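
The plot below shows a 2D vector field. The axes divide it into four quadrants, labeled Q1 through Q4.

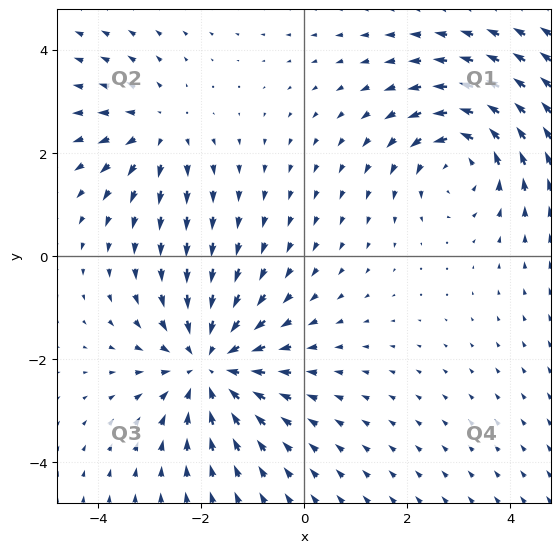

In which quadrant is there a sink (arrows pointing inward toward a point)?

Q3

The sink sits at approximately (-1.9, -2.1), which lies in quadrant Q3. The divergence there is about -4, negative as expected for a sink.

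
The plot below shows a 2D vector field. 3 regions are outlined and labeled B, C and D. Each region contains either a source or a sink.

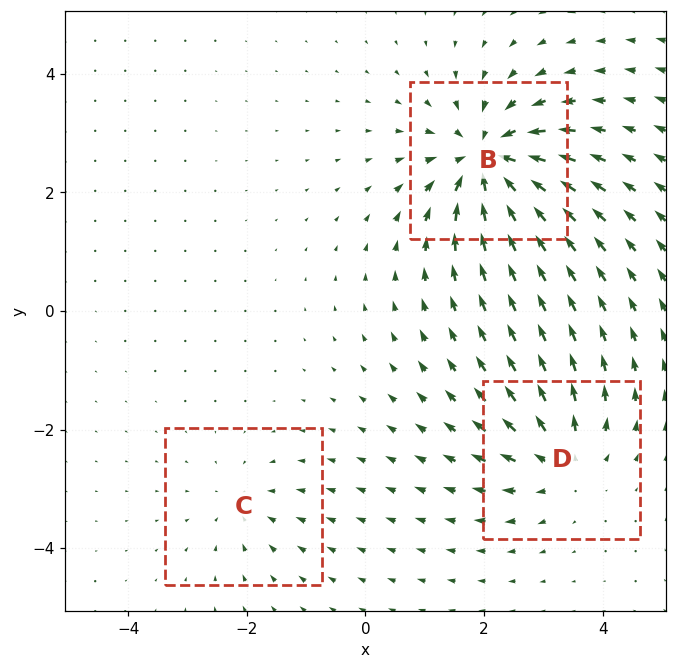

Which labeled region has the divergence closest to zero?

Divergence at each region's feature centre — B: about -6, C: about -2, D: about +4. Region C is closest to zero.

C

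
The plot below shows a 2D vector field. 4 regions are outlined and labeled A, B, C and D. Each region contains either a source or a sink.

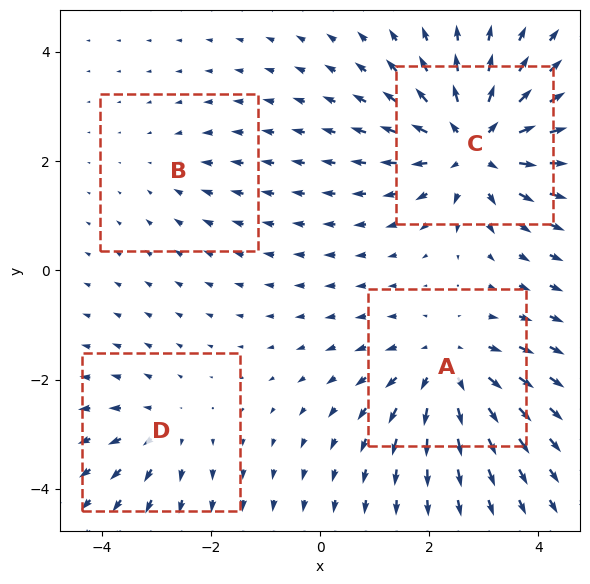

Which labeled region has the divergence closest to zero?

B

Divergence at each region's feature centre — A: about +5, B: about -2, C: about +7, D: about +3. Region B is closest to zero.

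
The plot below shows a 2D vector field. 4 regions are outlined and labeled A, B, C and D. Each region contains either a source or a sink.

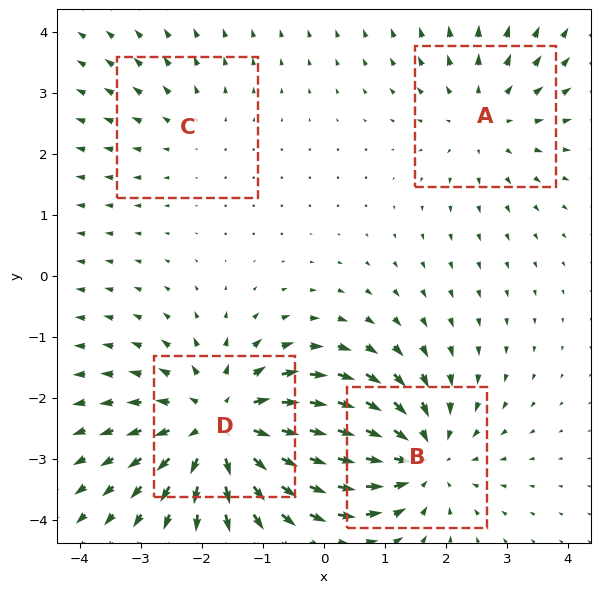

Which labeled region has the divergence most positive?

D

Divergence at each region's feature centre — A: about +3, B: about -4, C: about +2, D: about +6. Region D is most positive.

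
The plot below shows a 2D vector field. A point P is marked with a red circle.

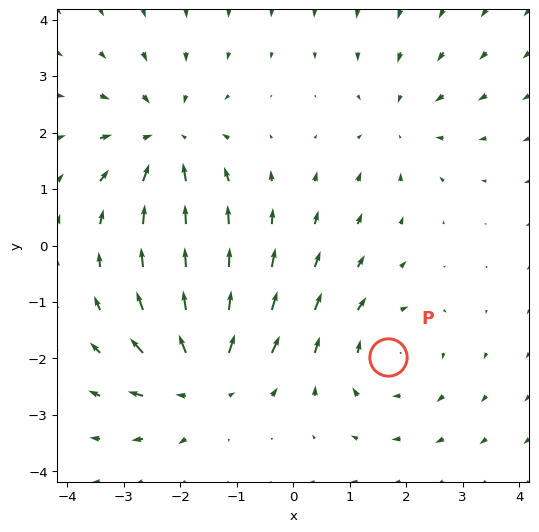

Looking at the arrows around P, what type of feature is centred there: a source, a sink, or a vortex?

vortex

At P (1.7, -2.0) the arrows circulate clockwise. Divergence ≈0, curl about -3 — near-zero divergence with nonzero curl is a vortex.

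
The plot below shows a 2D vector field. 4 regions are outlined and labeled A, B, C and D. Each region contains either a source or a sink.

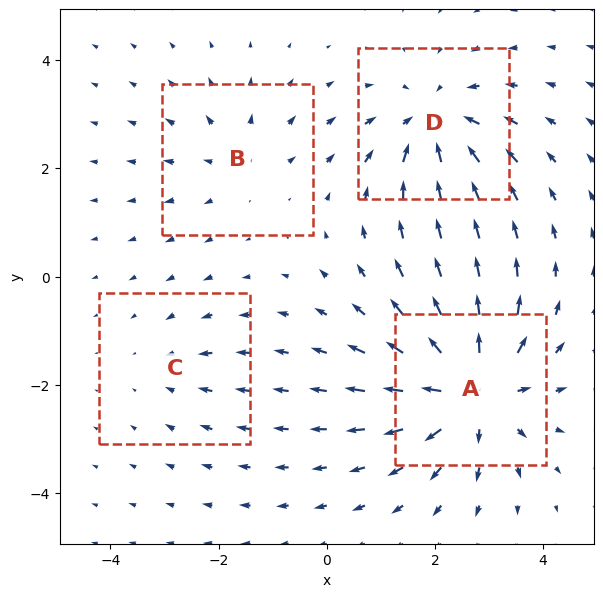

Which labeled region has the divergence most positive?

A

Divergence at each region's feature centre — A: about +7, B: about +3, C: about -2, D: about -5. Region A is most positive.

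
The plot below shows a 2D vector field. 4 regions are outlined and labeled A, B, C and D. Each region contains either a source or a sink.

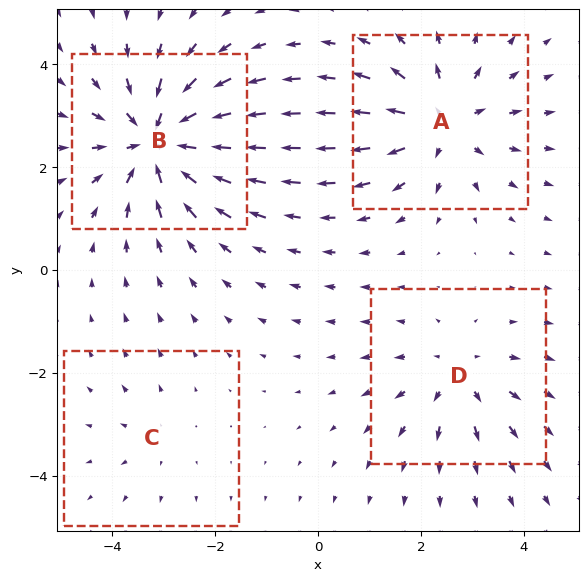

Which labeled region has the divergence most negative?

B

Divergence at each region's feature centre — A: about +5, B: about -6, C: about +2, D: about +3. Region B is most negative.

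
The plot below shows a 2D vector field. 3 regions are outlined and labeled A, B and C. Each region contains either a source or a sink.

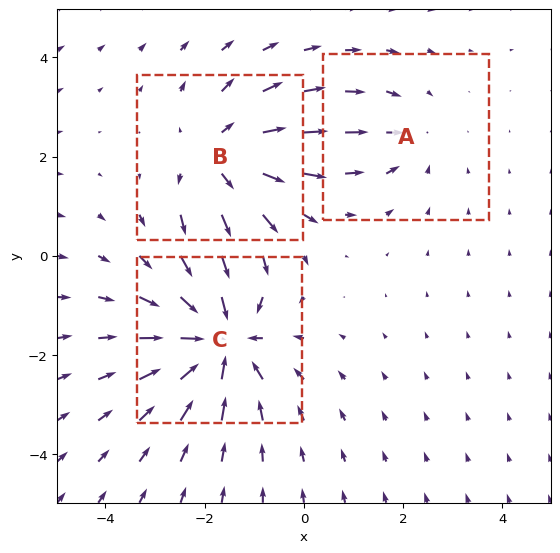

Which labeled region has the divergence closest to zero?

Divergence at each region's feature centre — A: about -2, B: about +3, C: about -5. Region A is closest to zero.

A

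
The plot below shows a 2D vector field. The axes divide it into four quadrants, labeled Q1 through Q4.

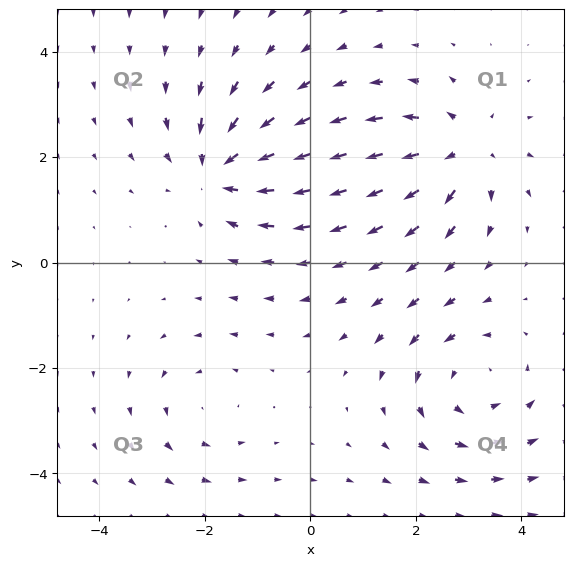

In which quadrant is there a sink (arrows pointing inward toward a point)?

The sink sits at approximately (-1.7, 1.8), which lies in quadrant Q2. The divergence there is about -5, negative as expected for a sink.

Q2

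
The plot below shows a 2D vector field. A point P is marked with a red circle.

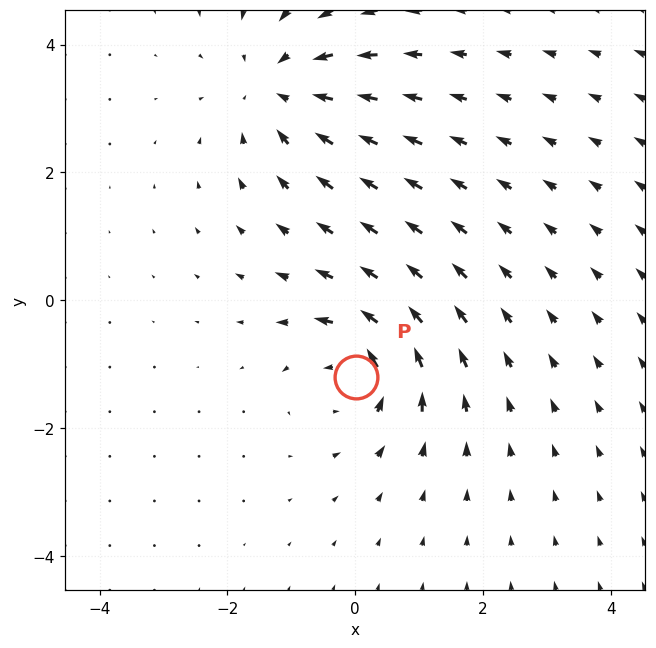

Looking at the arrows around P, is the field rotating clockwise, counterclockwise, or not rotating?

counterclockwise

Near P at (0.0, -1.2) the arrows circulate counterclockwise. The curl (z-component) there is about +6; positive curl means counterclockwise rotation.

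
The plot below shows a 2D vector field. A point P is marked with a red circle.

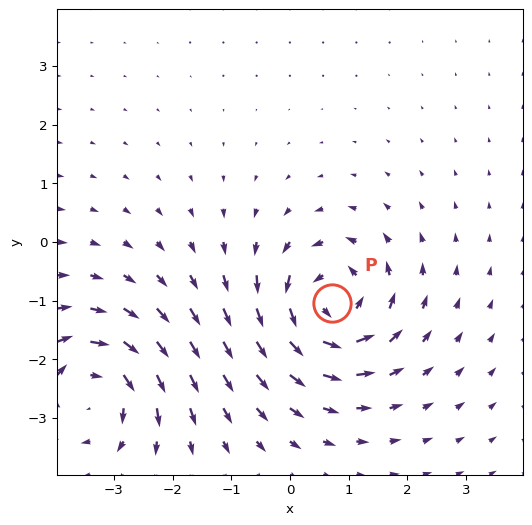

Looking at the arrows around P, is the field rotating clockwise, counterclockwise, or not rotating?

Near P at (0.7, -1.0) the arrows circulate counterclockwise. The curl (z-component) there is about +6; positive curl means counterclockwise rotation.

counterclockwise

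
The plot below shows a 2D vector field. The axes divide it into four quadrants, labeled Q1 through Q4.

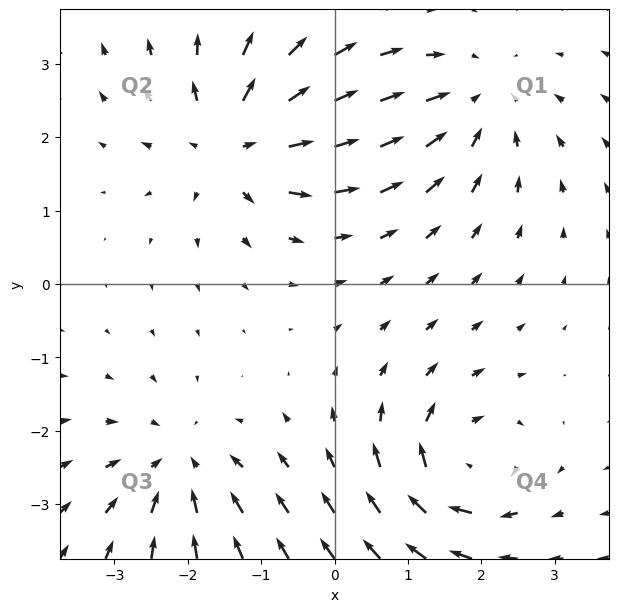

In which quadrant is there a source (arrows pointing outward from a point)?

The source sits at approximately (-1.4, 1.9), which lies in quadrant Q2. The divergence there is about +5, positive as expected for a source.

Q2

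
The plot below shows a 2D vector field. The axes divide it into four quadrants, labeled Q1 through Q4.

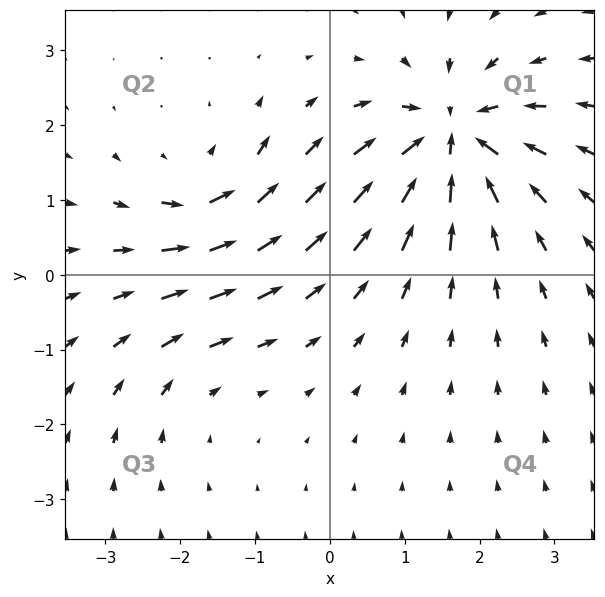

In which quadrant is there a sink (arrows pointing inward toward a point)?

Q1

The sink sits at approximately (1.6, 1.8), which lies in quadrant Q1. The divergence there is about -7, negative as expected for a sink.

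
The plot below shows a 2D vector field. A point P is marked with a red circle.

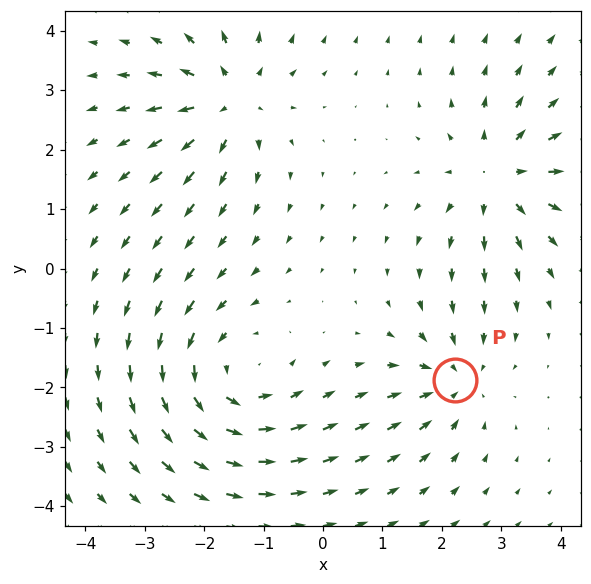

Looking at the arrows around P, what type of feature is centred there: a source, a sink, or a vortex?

At P (2.2, -1.9) the arrows converge inward. Divergence about -3, curl ≈0 — negative divergence with near-zero curl is a sink.

sink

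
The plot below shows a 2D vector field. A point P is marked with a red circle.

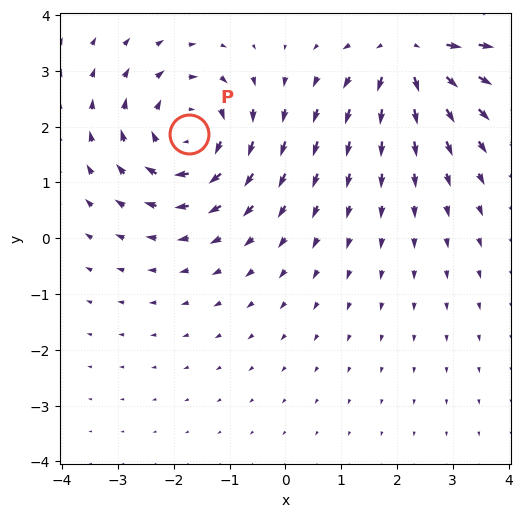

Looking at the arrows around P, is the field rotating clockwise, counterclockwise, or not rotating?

Near P at (-1.7, 1.9) the arrows circulate clockwise. The curl (z-component) there is about -5; negative curl means clockwise rotation.

clockwise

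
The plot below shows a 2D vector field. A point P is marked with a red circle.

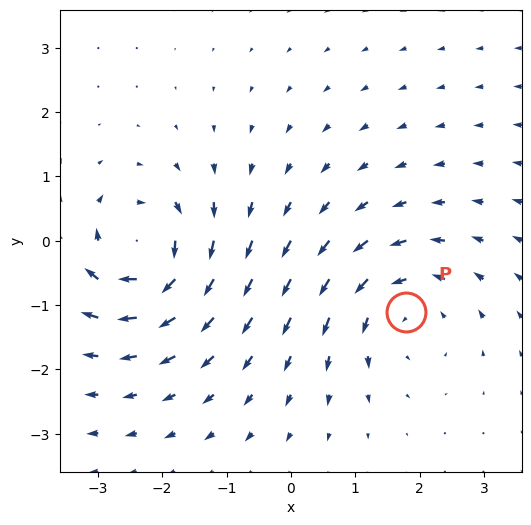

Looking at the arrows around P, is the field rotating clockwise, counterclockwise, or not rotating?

Near P at (1.8, -1.1) the arrows circulate counterclockwise. The curl (z-component) there is about +3; positive curl means counterclockwise rotation.

counterclockwise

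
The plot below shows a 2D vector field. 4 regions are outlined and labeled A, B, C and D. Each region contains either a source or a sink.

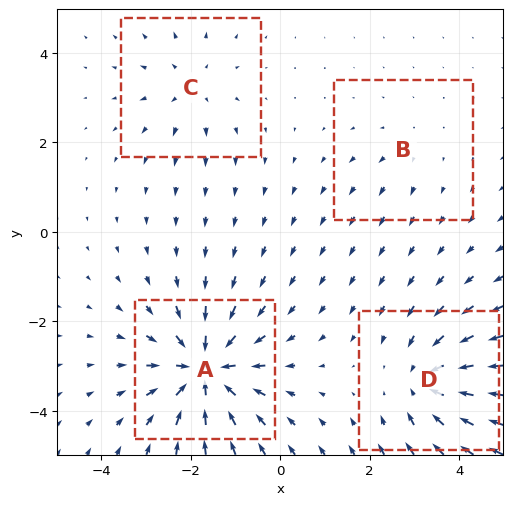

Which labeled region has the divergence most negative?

A

Divergence at each region's feature centre — A: about -8, B: about +2, C: about +3, D: about -6. Region A is most negative.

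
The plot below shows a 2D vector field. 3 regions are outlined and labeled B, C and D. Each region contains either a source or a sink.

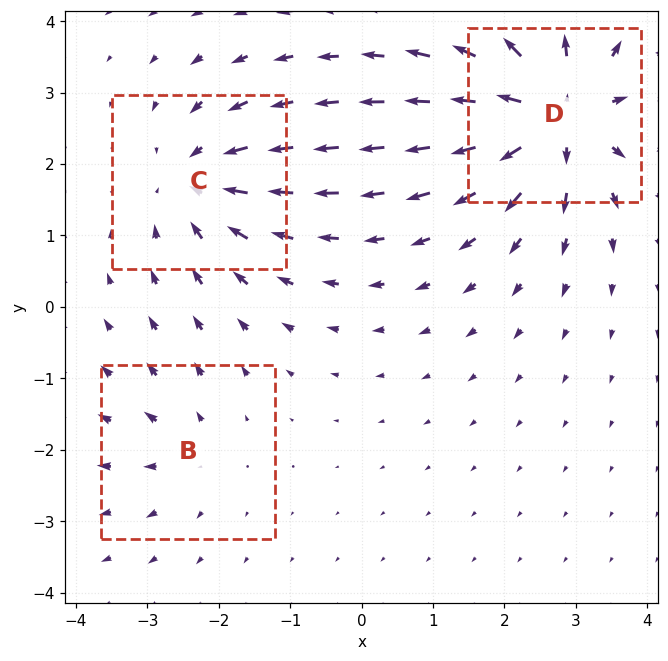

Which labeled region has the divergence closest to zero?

Divergence at each region's feature centre — B: about +2, C: about -4, D: about +6. Region B is closest to zero.

B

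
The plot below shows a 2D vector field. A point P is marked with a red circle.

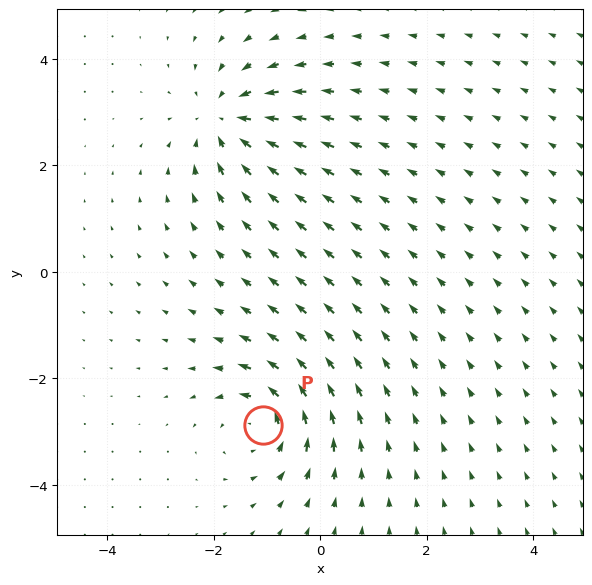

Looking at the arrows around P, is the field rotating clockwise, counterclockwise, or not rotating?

Near P at (-1.1, -2.9) the arrows circulate counterclockwise. The curl (z-component) there is about +4; positive curl means counterclockwise rotation.

counterclockwise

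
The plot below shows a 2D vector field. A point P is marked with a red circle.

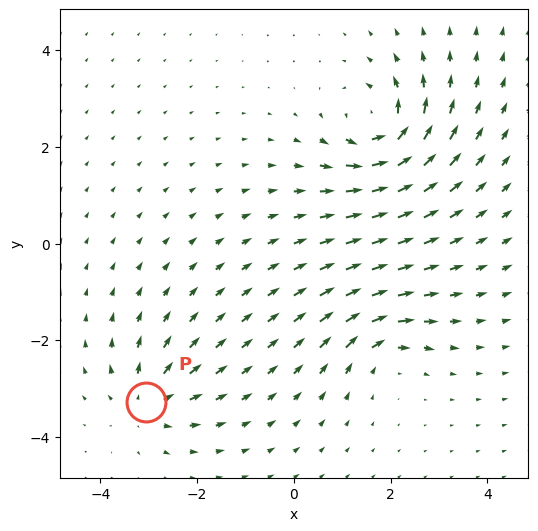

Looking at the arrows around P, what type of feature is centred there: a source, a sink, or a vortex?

source

At P (-3.1, -3.3) the arrows spread outward. Divergence about +4, curl ≈0 — positive divergence with near-zero curl is a source.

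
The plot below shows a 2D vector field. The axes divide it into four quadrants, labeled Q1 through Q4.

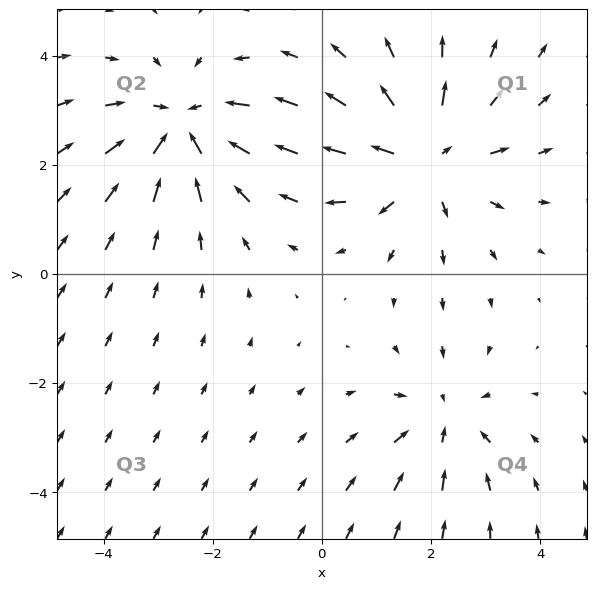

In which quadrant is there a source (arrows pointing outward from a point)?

The source sits at approximately (1.9, 2.1), which lies in quadrant Q1. The divergence there is about +5, positive as expected for a source.

Q1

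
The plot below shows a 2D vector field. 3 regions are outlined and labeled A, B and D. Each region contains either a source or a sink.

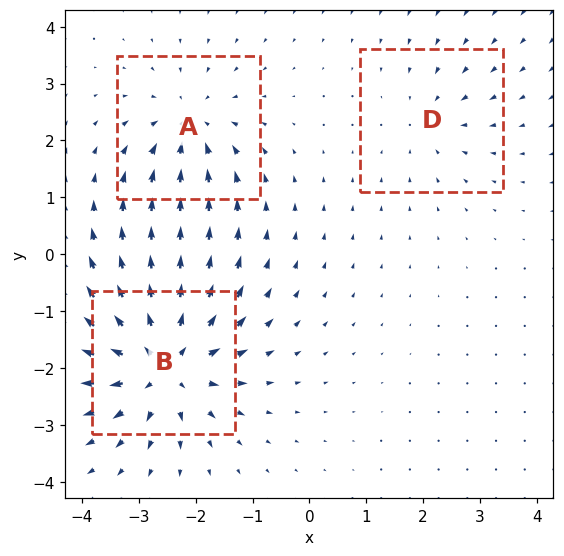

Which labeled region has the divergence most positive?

B

Divergence at each region's feature centre — A: about -3, B: about +5, D: about -2. Region B is most positive.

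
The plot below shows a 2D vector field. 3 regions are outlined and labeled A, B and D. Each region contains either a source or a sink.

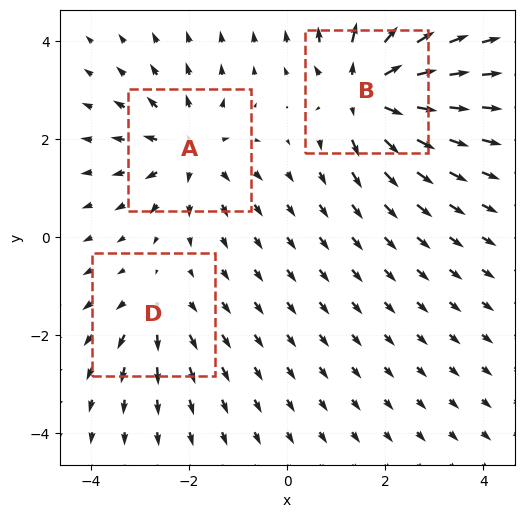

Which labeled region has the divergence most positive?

Divergence at each region's feature centre — A: about +4, B: about +5, D: about +2. Region B is most positive.

B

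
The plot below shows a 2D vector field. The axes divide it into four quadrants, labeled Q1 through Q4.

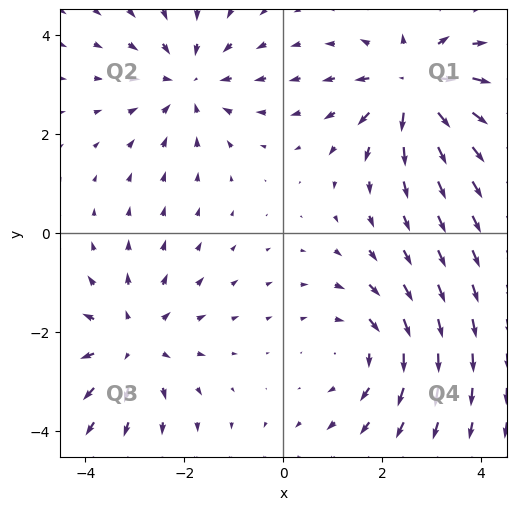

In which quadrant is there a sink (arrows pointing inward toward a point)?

Q2

The sink sits at approximately (-1.9, 3.0), which lies in quadrant Q2. The divergence there is about -4, negative as expected for a sink.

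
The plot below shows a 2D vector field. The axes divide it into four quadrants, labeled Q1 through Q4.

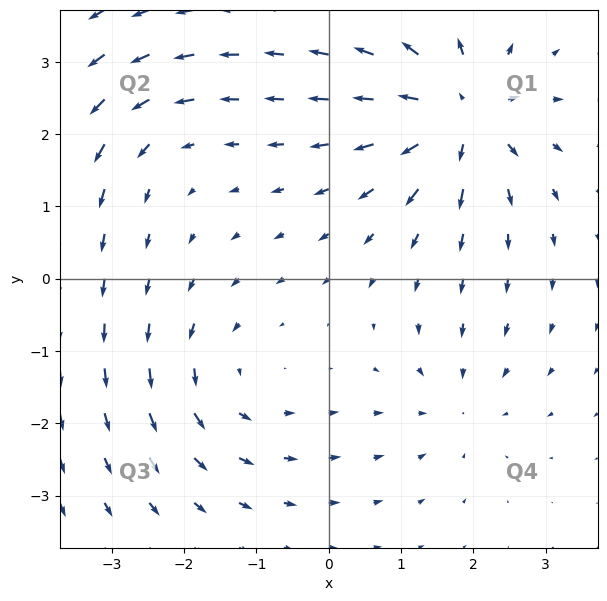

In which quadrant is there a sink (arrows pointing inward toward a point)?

Q4

The sink sits at approximately (1.8, -1.7), which lies in quadrant Q4. The divergence there is about -3, negative as expected for a sink.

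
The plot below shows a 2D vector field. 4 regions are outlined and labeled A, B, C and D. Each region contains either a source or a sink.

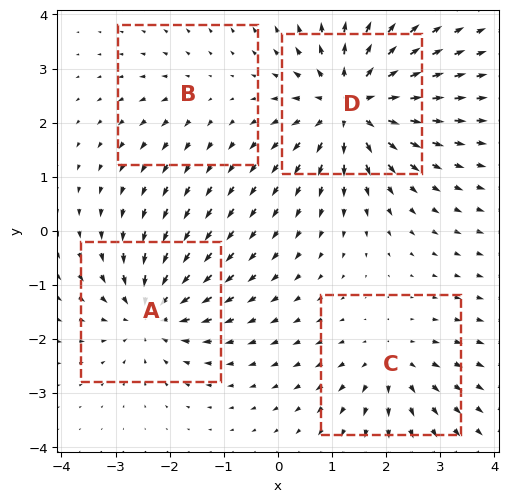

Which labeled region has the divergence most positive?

Divergence at each region's feature centre — A: about -6, B: about +2, C: about +4, D: about +8. Region D is most positive.

D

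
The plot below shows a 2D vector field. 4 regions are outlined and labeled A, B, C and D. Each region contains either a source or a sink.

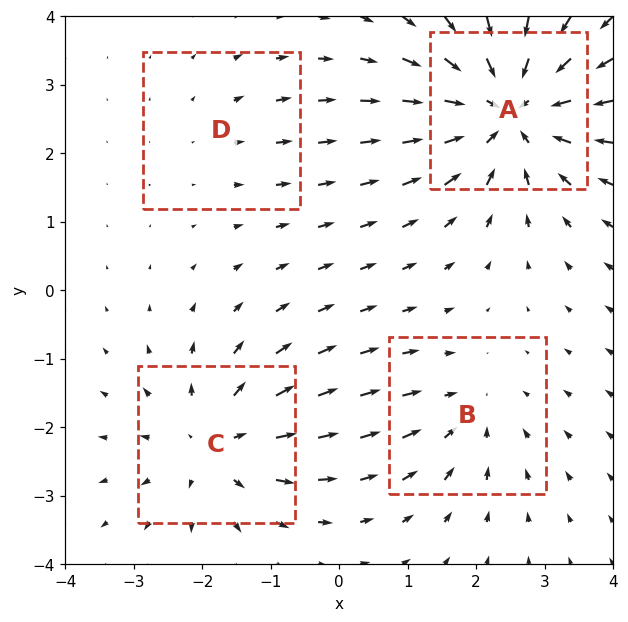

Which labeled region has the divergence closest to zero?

D

Divergence at each region's feature centre — A: about -7, B: about -3, C: about +5, D: about +2. Region D is closest to zero.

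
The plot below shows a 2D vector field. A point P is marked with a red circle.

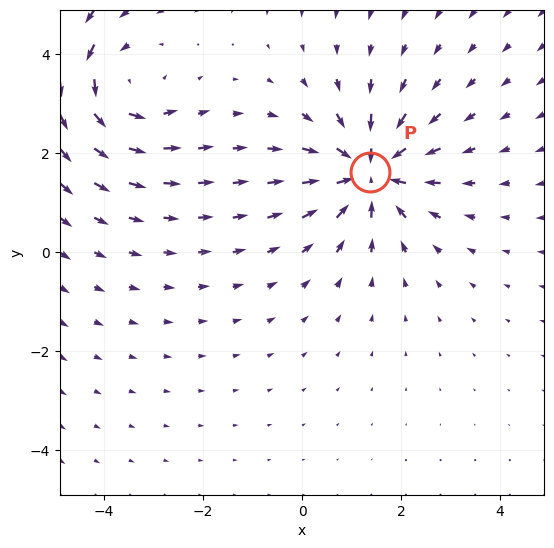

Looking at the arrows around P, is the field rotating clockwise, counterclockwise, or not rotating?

Near P at (1.4, 1.6) the arrows show no circulation. The curl there is ≈0.

not rotating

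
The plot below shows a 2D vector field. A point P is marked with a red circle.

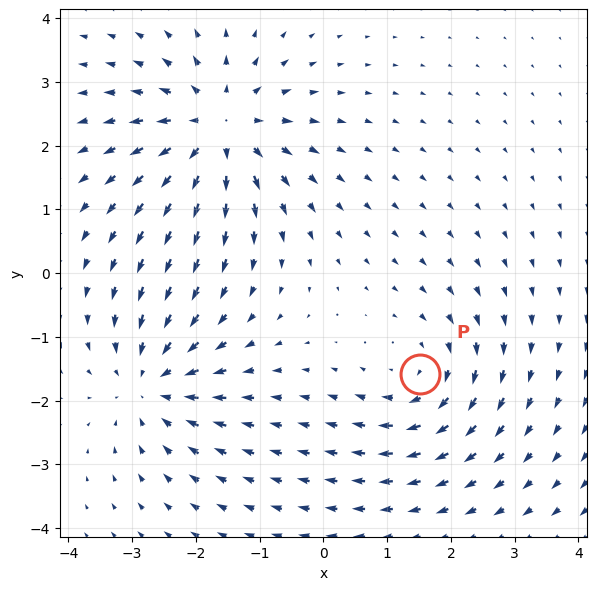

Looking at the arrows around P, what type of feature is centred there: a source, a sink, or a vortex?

At P (1.5, -1.6) the arrows circulate clockwise. Divergence ≈0, curl about -3 — near-zero divergence with nonzero curl is a vortex.

vortex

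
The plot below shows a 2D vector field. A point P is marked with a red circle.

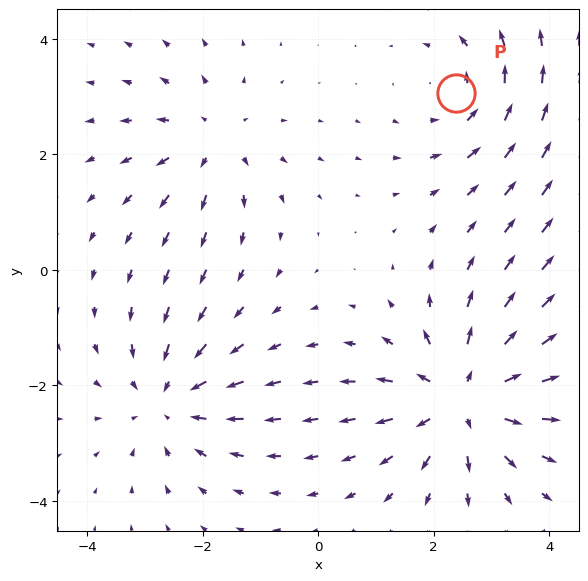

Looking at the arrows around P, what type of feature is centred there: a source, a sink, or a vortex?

At P (2.4, 3.1) the arrows circulate counterclockwise. Divergence ≈0, curl about +3 — near-zero divergence with nonzero curl is a vortex.

vortex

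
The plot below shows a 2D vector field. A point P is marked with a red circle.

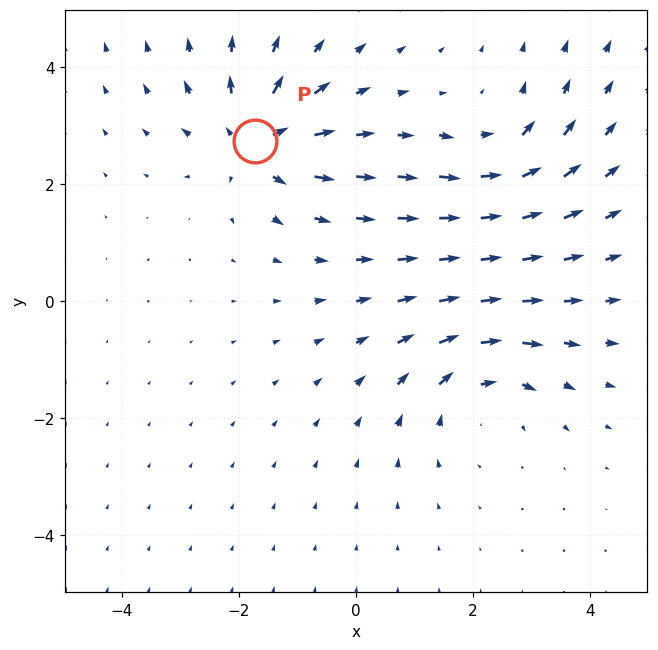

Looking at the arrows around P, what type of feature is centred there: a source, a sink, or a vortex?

source

At P (-1.7, 2.7) the arrows spread outward. Divergence about +5, curl ≈0 — positive divergence with near-zero curl is a source.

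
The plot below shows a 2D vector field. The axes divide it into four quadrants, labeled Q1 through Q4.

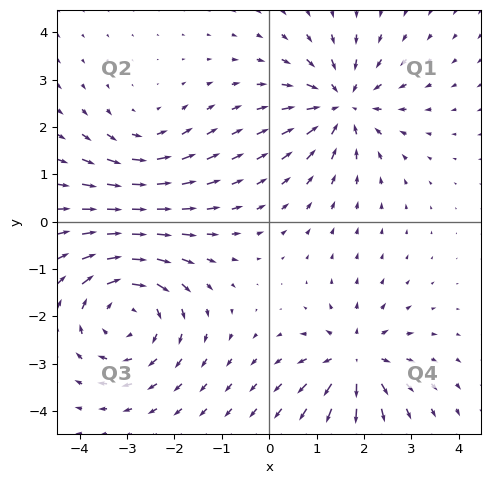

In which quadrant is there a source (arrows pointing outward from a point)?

Q4

The source sits at approximately (1.8, -2.9), which lies in quadrant Q4. The divergence there is about +4, positive as expected for a source.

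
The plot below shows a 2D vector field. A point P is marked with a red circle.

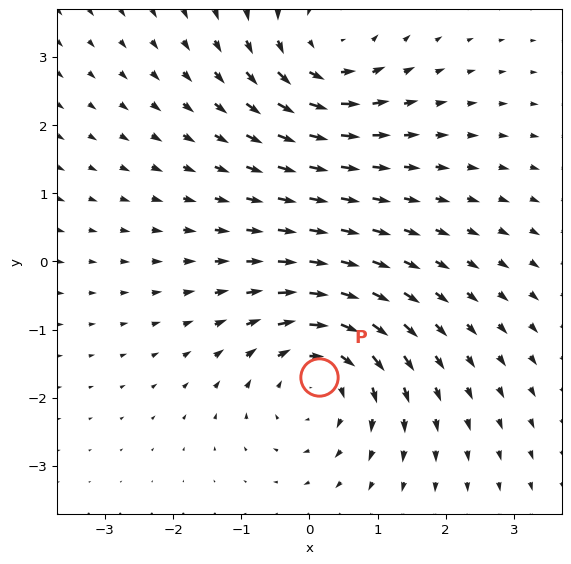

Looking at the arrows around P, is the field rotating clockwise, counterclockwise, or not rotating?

clockwise

Near P at (0.1, -1.7) the arrows circulate clockwise. The curl (z-component) there is about -3; negative curl means clockwise rotation.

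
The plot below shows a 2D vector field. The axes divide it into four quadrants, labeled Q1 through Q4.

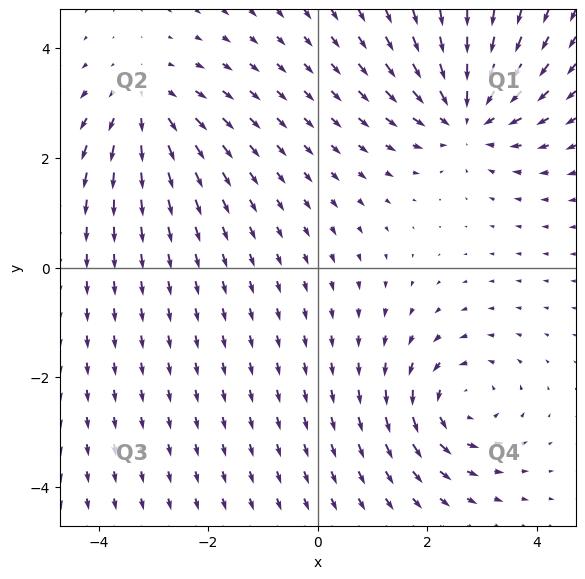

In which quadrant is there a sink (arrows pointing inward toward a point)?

Q1

The sink sits at approximately (2.7, 2.8), which lies in quadrant Q1. The divergence there is about -4, negative as expected for a sink.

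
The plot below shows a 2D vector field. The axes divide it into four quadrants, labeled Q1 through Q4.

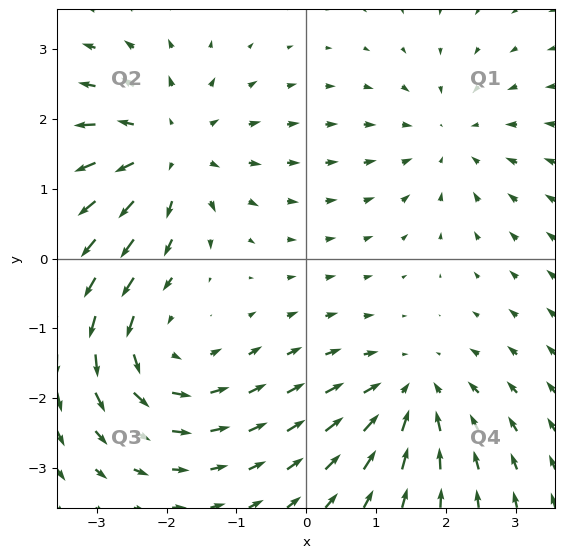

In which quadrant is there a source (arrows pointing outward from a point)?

The source sits at approximately (-2.0, 1.5), which lies in quadrant Q2. The divergence there is about +4, positive as expected for a source.

Q2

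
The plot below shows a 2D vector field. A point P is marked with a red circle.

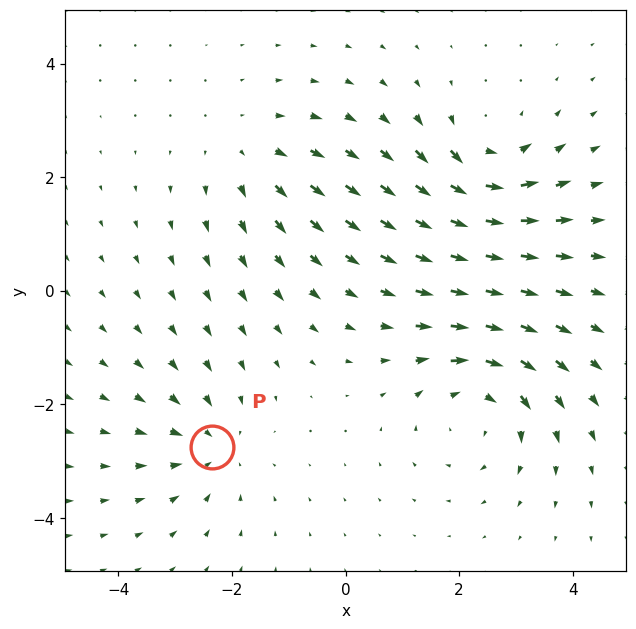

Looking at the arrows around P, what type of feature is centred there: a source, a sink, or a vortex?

sink

At P (-2.4, -2.7) the arrows converge inward. Divergence about -3, curl ≈0 — negative divergence with near-zero curl is a sink.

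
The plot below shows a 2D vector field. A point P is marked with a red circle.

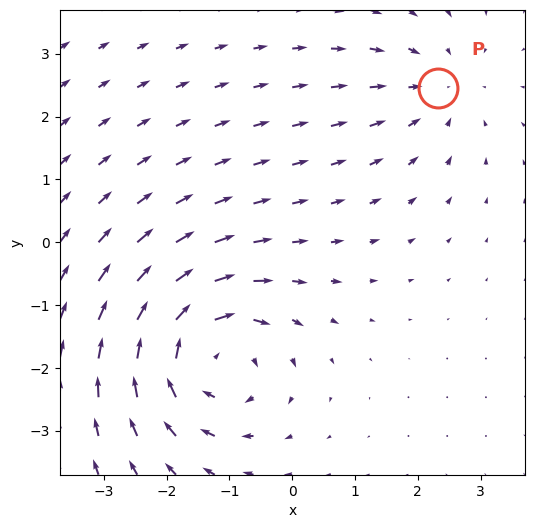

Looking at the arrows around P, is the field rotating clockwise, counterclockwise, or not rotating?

Near P at (2.3, 2.5) the arrows show no circulation. The curl there is ≈0.

not rotating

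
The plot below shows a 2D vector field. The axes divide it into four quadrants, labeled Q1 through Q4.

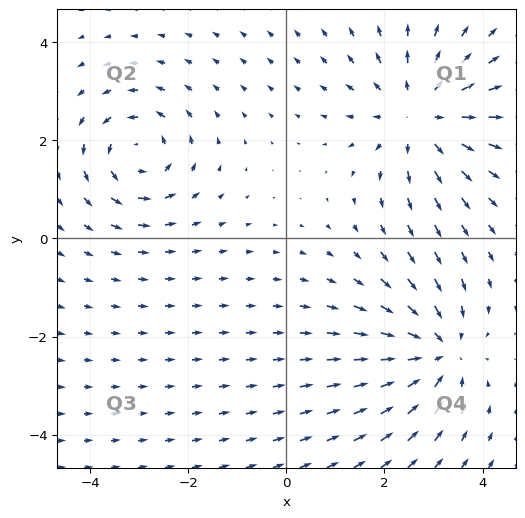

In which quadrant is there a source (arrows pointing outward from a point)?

Q1

The source sits at approximately (2.7, 2.5), which lies in quadrant Q1. The divergence there is about +4, positive as expected for a source.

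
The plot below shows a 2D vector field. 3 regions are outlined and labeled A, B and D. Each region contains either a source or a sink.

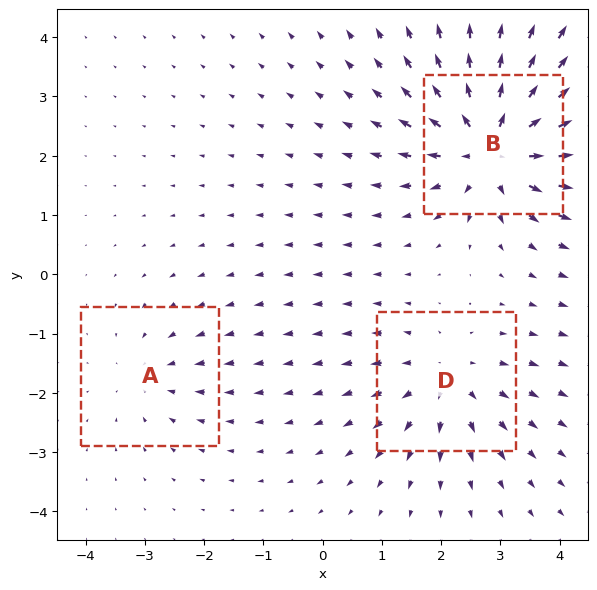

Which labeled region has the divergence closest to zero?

A

Divergence at each region's feature centre — A: about -2, B: about +6, D: about +3. Region A is closest to zero.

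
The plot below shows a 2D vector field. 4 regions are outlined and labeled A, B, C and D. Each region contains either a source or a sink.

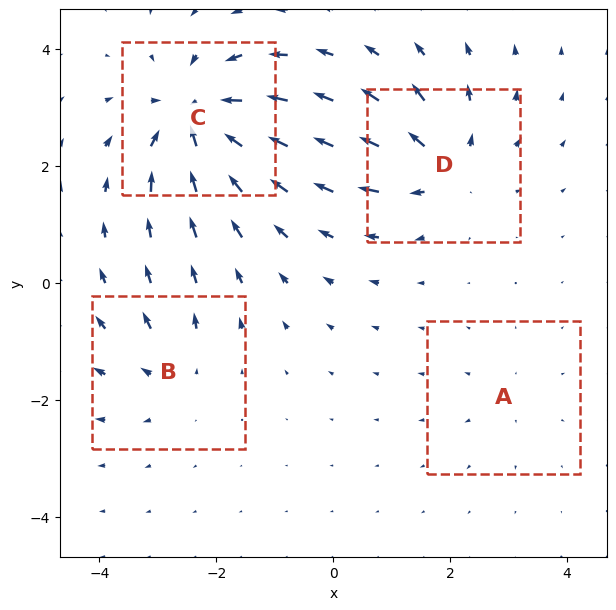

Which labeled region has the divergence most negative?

C

Divergence at each region's feature centre — A: about +2, B: about +4, C: about -9, D: about +6. Region C is most negative.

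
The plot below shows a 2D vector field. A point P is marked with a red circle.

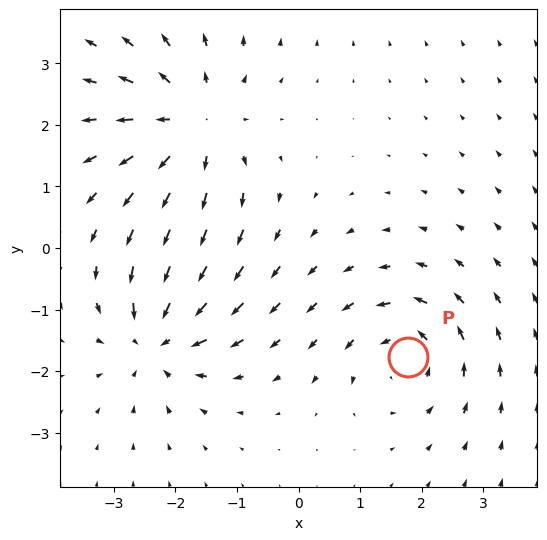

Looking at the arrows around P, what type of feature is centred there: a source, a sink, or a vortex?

At P (1.8, -1.8) the arrows circulate counterclockwise. Divergence ≈0, curl about +3 — near-zero divergence with nonzero curl is a vortex.

vortex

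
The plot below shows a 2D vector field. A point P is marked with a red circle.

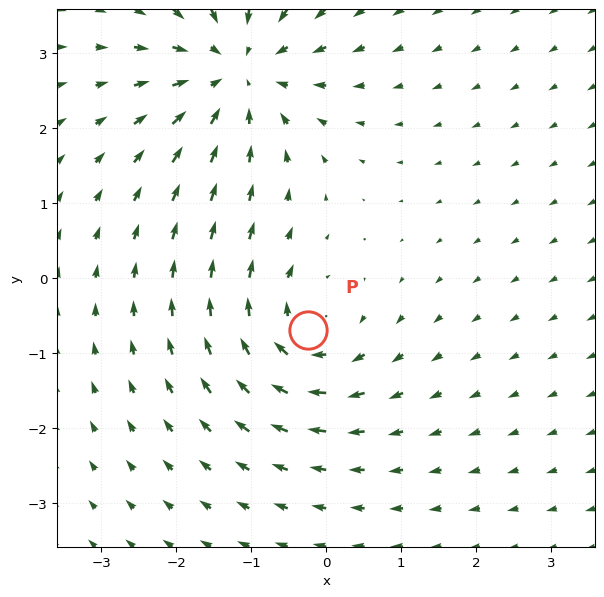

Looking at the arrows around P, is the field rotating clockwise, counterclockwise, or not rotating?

Near P at (-0.2, -0.7) the arrows circulate clockwise. The curl (z-component) there is about -4; negative curl means clockwise rotation.

clockwise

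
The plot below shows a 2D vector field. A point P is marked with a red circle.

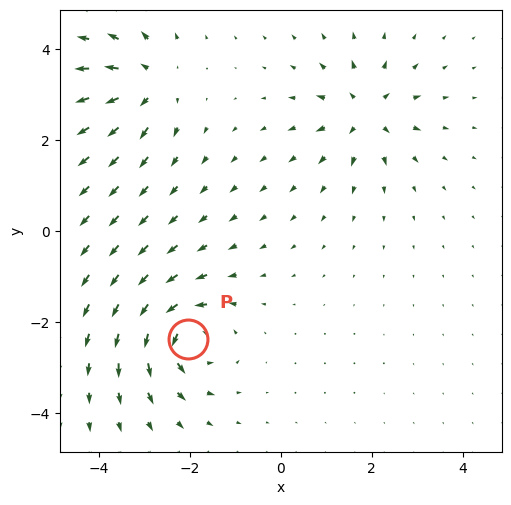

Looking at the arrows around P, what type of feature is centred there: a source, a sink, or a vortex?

At P (-2.0, -2.4) the arrows circulate counterclockwise. Divergence ≈0, curl about +6 — near-zero divergence with nonzero curl is a vortex.

vortex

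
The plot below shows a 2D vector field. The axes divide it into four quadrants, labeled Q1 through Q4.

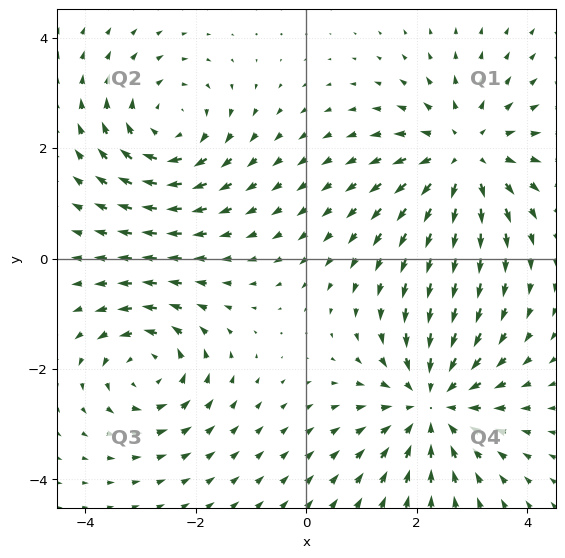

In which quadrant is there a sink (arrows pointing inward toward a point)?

Q4

The sink sits at approximately (2.3, -2.6), which lies in quadrant Q4. The divergence there is about -4, negative as expected for a sink.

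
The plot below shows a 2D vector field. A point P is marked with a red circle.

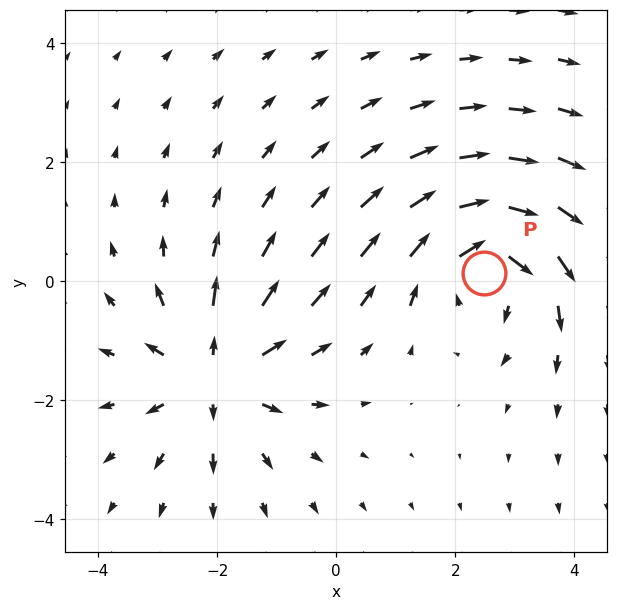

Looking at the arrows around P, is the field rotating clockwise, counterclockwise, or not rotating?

Near P at (2.5, 0.1) the arrows circulate clockwise. The curl (z-component) there is about -3; negative curl means clockwise rotation.

clockwise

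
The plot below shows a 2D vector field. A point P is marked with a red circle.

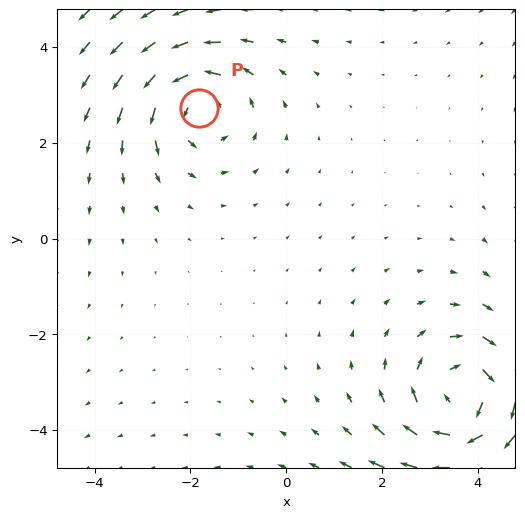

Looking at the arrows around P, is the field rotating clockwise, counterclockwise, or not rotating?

Near P at (-1.8, 2.7) the arrows circulate counterclockwise. The curl (z-component) there is about +3; positive curl means counterclockwise rotation.

counterclockwise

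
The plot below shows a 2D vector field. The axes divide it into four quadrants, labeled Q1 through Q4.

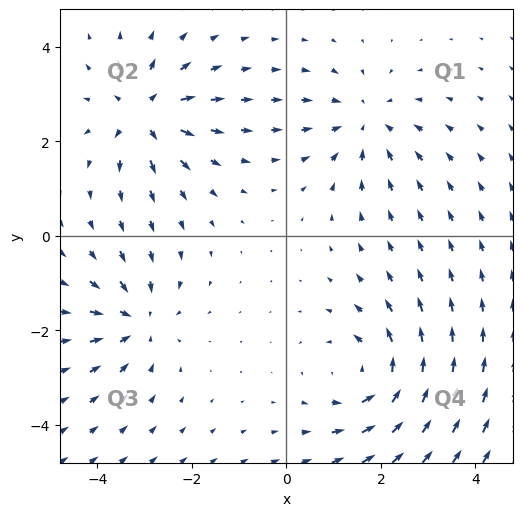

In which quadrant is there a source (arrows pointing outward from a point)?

The source sits at approximately (-3.0, 2.6), which lies in quadrant Q2. The divergence there is about +6, positive as expected for a source.

Q2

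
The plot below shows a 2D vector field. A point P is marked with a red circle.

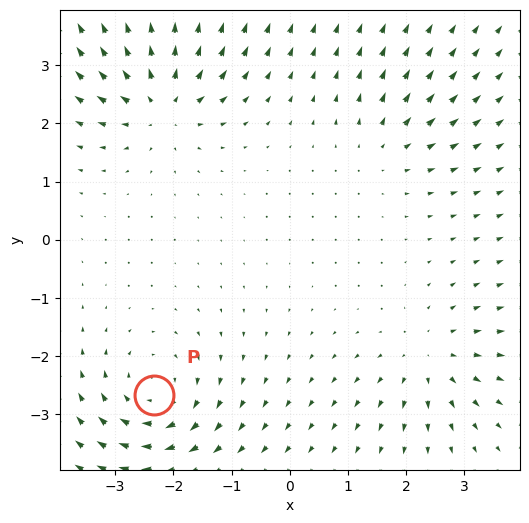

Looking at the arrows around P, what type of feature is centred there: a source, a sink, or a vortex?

At P (-2.3, -2.7) the arrows circulate clockwise. Divergence ≈0, curl about -6 — near-zero divergence with nonzero curl is a vortex.

vortex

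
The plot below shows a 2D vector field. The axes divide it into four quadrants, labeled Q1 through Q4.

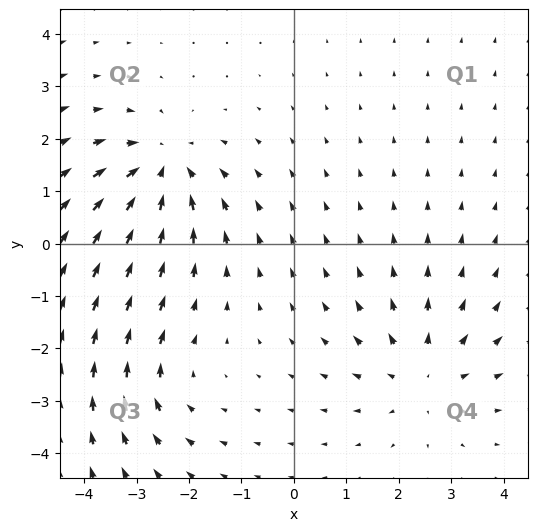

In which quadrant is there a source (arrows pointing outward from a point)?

Q4

The source sits at approximately (2.5, -2.5), which lies in quadrant Q4. The divergence there is about +3, positive as expected for a source.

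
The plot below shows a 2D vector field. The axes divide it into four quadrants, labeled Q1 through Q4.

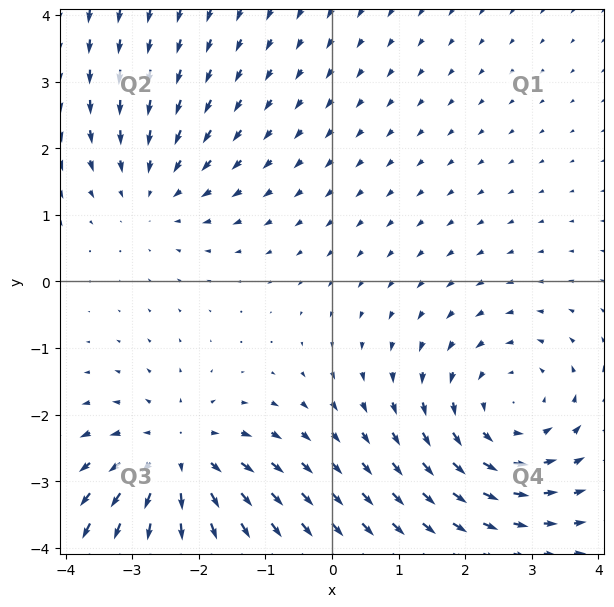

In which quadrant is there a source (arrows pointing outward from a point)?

Q3

The source sits at approximately (-2.3, -2.7), which lies in quadrant Q3. The divergence there is about +4, positive as expected for a source.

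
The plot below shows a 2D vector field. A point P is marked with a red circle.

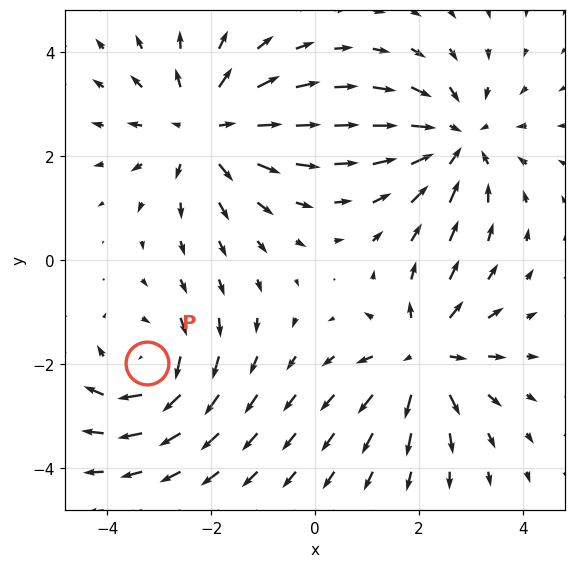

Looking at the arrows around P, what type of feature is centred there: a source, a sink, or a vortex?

vortex

At P (-3.2, -2.0) the arrows circulate clockwise. Divergence ≈0, curl about -4 — near-zero divergence with nonzero curl is a vortex.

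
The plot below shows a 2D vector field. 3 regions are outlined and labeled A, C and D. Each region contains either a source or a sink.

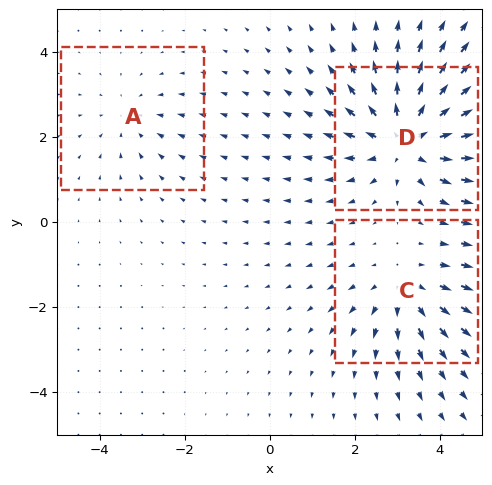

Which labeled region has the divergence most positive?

Divergence at each region's feature centre — A: about -2, C: about +3, D: about +5. Region D is most positive.

D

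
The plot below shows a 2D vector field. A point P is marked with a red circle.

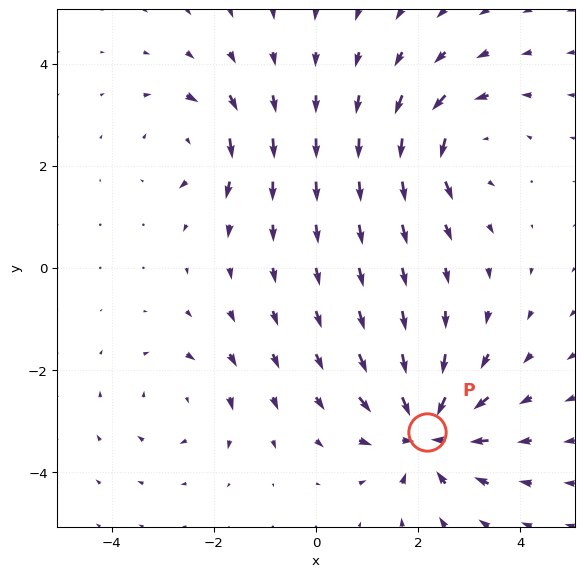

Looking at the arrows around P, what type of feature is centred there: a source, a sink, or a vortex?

sink

At P (2.2, -3.2) the arrows converge inward. Divergence about -6, curl ≈0 — negative divergence with near-zero curl is a sink.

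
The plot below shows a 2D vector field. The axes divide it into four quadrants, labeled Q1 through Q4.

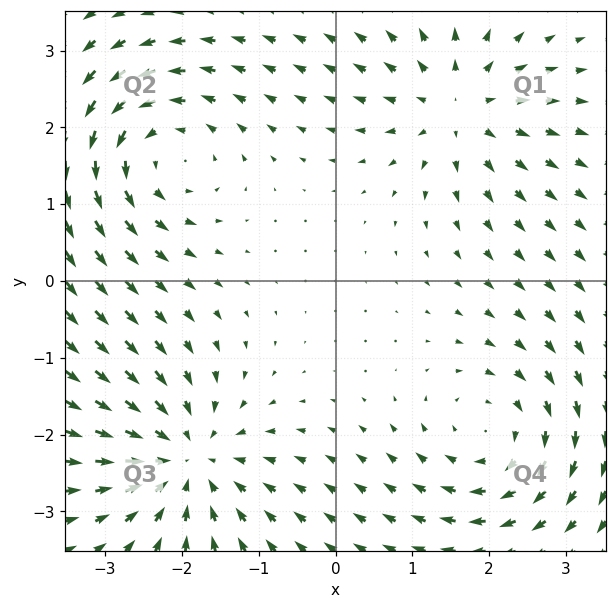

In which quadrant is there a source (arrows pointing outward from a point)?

The source sits at approximately (1.6, 2.3), which lies in quadrant Q1. The divergence there is about +4, positive as expected for a source.

Q1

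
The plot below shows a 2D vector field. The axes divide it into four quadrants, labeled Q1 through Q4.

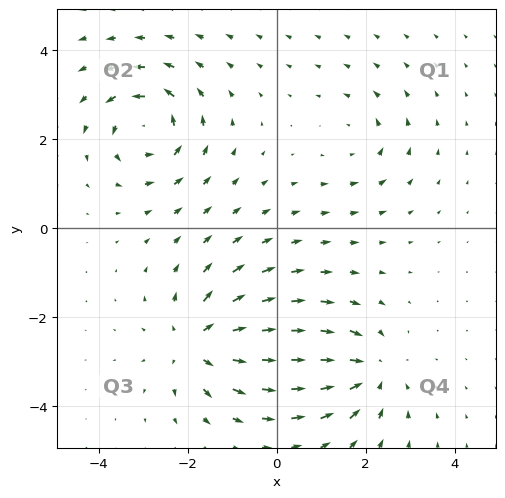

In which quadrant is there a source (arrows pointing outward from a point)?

Q3

The source sits at approximately (-1.8, -2.6), which lies in quadrant Q3. The divergence there is about +5, positive as expected for a source.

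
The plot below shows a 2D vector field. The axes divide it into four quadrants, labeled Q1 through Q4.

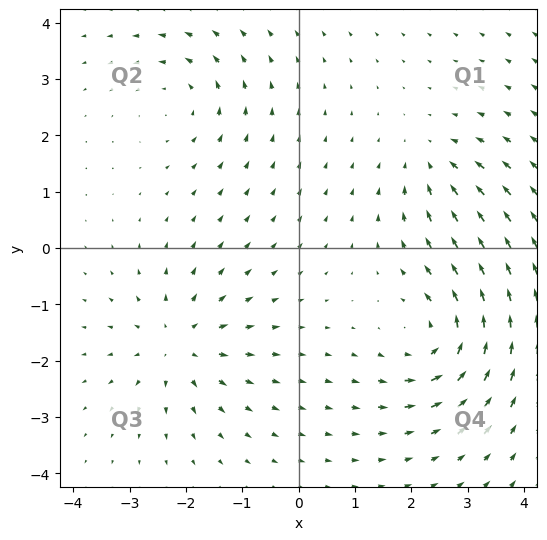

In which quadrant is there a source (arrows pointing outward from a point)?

Q3

The source sits at approximately (-2.1, -1.7), which lies in quadrant Q3. The divergence there is about +5, positive as expected for a source.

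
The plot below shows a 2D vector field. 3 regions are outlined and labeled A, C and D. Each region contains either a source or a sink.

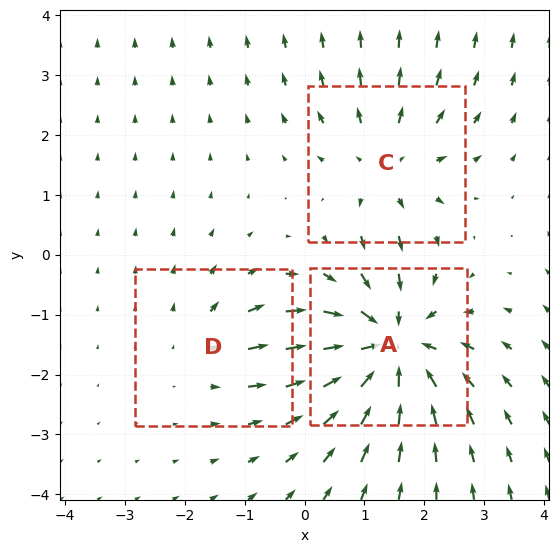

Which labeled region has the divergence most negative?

A

Divergence at each region's feature centre — A: about -5, C: about +3, D: about +2. Region A is most negative.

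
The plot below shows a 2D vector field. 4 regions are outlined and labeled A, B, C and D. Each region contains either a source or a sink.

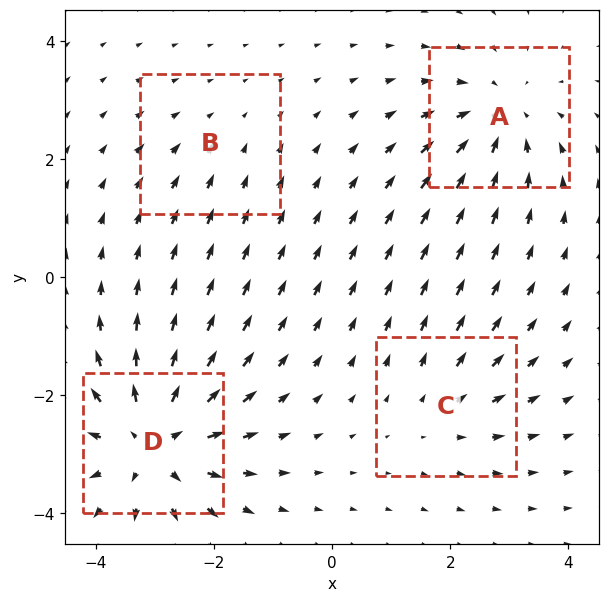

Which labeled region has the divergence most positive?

D

Divergence at each region's feature centre — A: about -4, B: about -2, C: about +3, D: about +6. Region D is most positive.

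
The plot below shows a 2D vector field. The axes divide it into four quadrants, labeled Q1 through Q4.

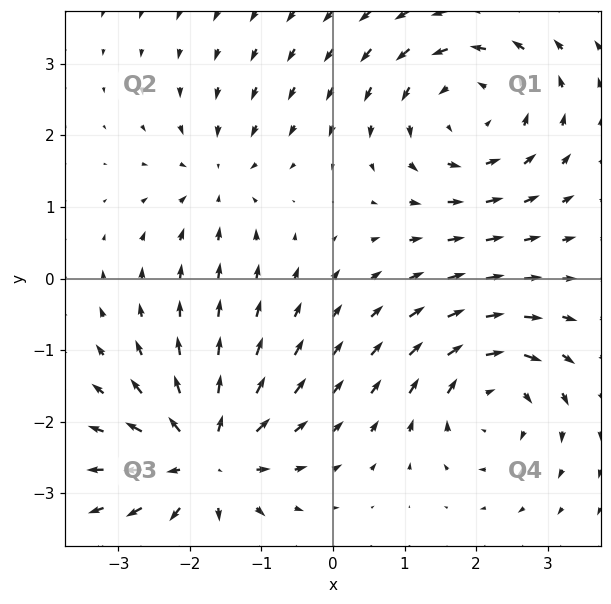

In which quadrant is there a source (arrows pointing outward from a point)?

The source sits at approximately (-1.8, -2.5), which lies in quadrant Q3. The divergence there is about +6, positive as expected for a source.

Q3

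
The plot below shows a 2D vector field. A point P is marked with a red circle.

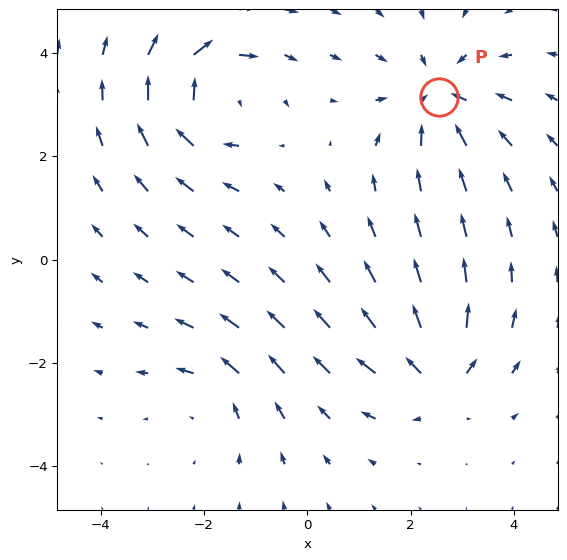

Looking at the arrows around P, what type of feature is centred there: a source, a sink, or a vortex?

sink

At P (2.5, 3.1) the arrows converge inward. Divergence about -4, curl ≈0 — negative divergence with near-zero curl is a sink.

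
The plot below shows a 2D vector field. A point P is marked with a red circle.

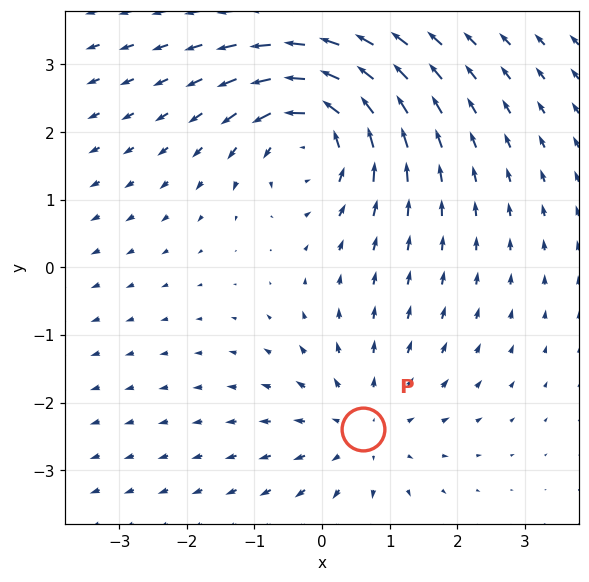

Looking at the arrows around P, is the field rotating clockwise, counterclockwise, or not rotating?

not rotating

Near P at (0.6, -2.4) the arrows show no circulation. The curl there is ≈0.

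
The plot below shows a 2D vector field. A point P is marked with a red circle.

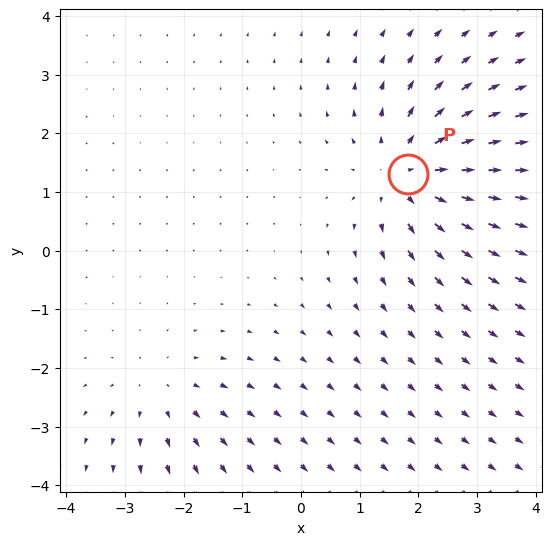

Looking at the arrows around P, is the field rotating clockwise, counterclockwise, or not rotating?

Near P at (1.8, 1.3) the arrows show no circulation. The curl there is ≈0.

not rotating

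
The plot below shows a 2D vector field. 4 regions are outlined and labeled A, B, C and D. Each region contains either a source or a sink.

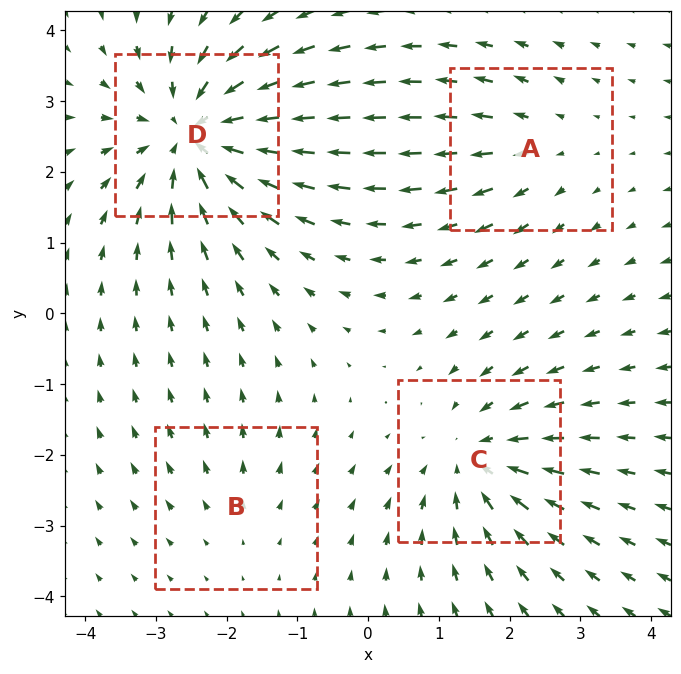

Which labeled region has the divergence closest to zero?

B

Divergence at each region's feature centre — A: about +3, B: about +2, C: about -5, D: about -7. Region B is closest to zero.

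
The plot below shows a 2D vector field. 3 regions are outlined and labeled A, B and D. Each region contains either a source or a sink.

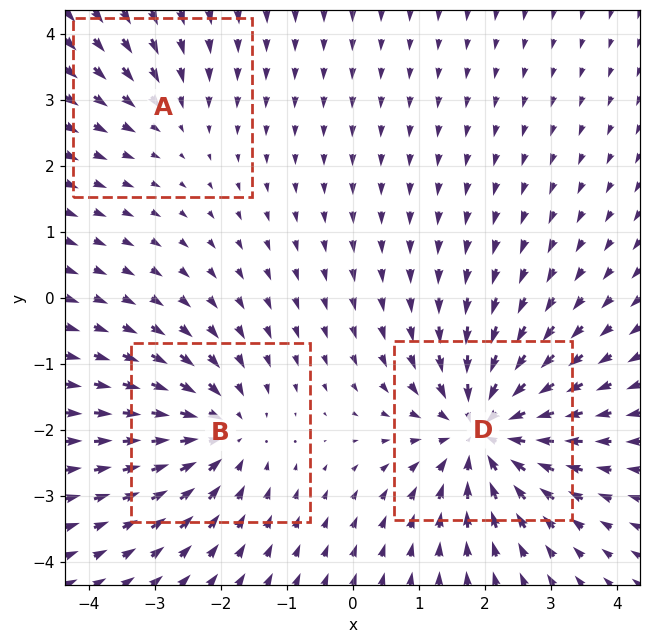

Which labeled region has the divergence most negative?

D

Divergence at each region's feature centre — A: about -2, B: about -4, D: about -5. Region D is most negative.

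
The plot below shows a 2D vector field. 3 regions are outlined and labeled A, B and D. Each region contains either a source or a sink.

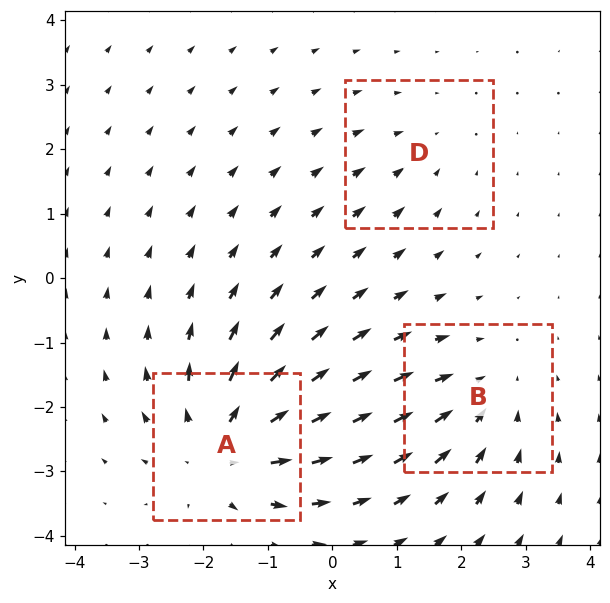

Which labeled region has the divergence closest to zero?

D

Divergence at each region's feature centre — A: about +5, B: about -3, D: about -2. Region D is closest to zero.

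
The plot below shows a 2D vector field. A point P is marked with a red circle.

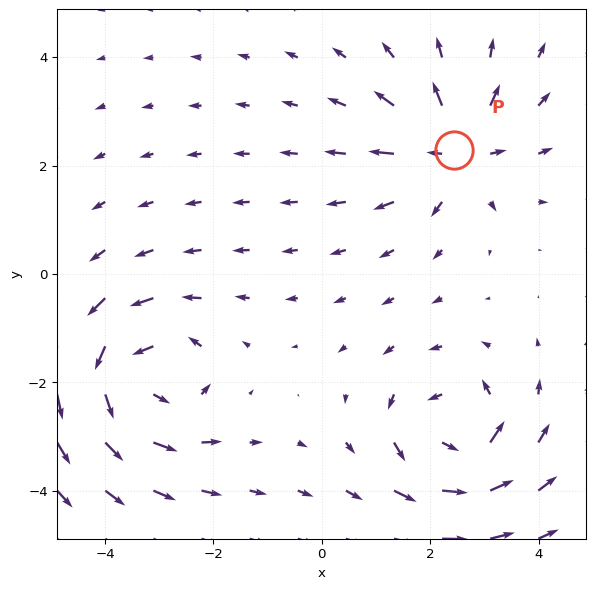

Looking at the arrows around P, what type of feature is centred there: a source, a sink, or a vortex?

source

At P (2.4, 2.3) the arrows spread outward. Divergence about +4, curl ≈0 — positive divergence with near-zero curl is a source.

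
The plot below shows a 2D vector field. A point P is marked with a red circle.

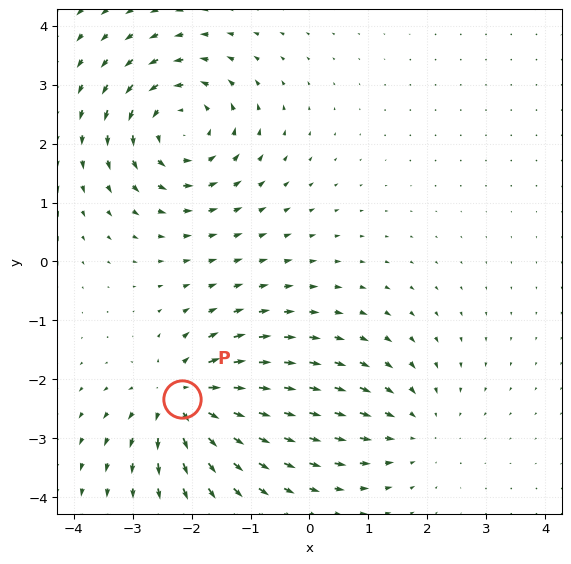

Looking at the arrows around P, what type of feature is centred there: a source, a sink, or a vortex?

source

At P (-2.2, -2.3) the arrows spread outward. Divergence about +6, curl ≈0 — positive divergence with near-zero curl is a source.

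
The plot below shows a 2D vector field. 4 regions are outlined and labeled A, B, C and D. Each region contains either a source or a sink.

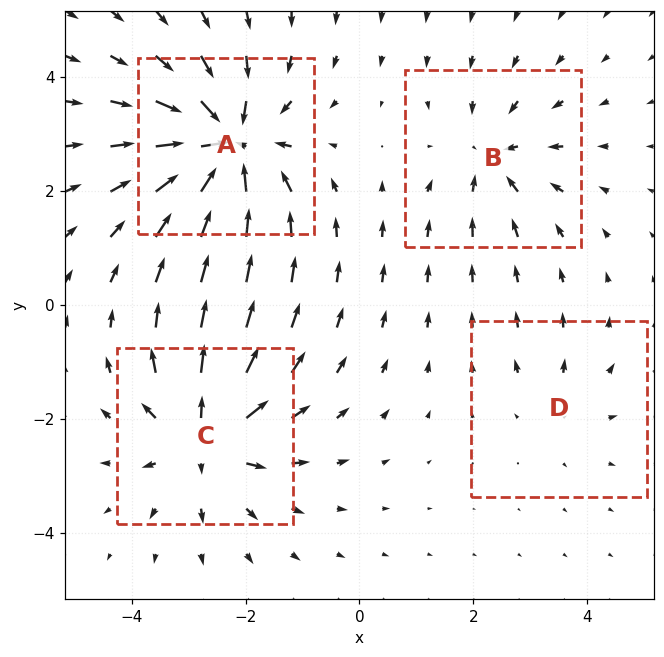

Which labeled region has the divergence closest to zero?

D

Divergence at each region's feature centre — A: about -8, B: about -4, C: about +6, D: about +2. Region D is closest to zero.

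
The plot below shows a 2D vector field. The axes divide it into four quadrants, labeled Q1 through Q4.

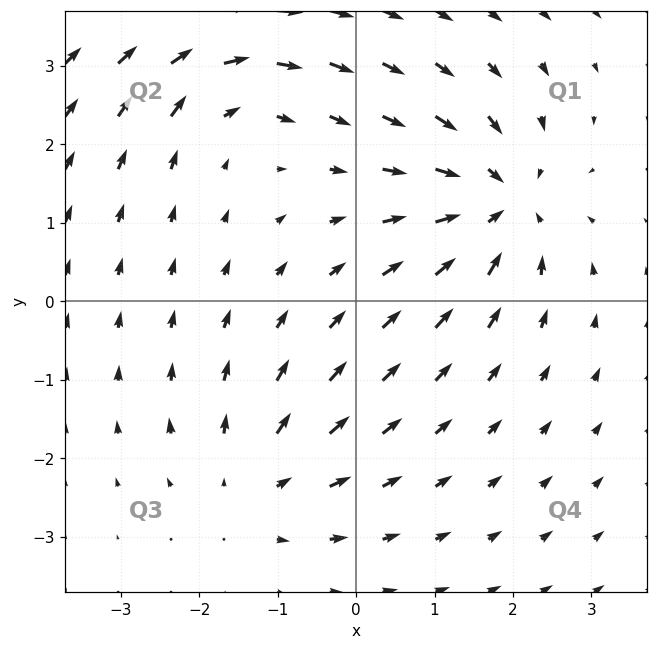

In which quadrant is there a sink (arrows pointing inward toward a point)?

Q1

The sink sits at approximately (1.8, 1.3), which lies in quadrant Q1. The divergence there is about -4, negative as expected for a sink.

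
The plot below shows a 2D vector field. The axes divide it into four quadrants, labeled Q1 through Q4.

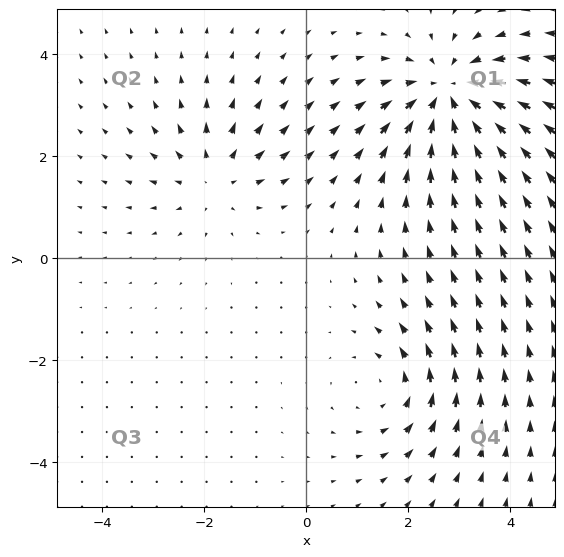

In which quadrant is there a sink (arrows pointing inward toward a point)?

Q1

The sink sits at approximately (2.8, 3.2), which lies in quadrant Q1. The divergence there is about -4, negative as expected for a sink.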